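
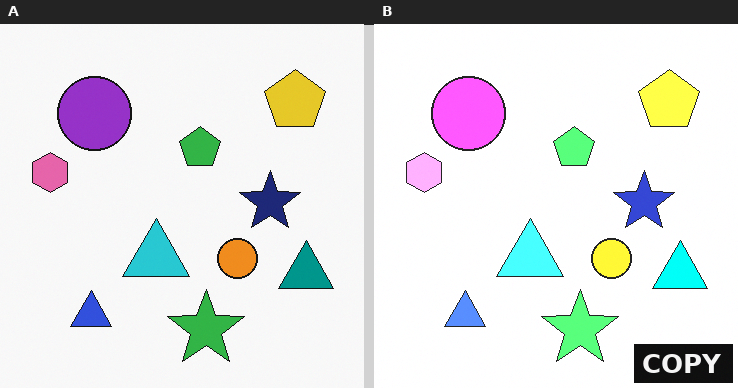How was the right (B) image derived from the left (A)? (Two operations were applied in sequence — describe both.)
Noticeably brightened, then watermarked with the text "COPY" in the lower-right corner.

Every pixel — background and shapes alike — is uniformly brightened. A dark label reading "COPY" appears in the lower-right corner.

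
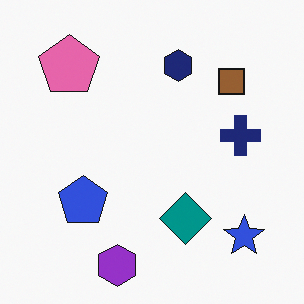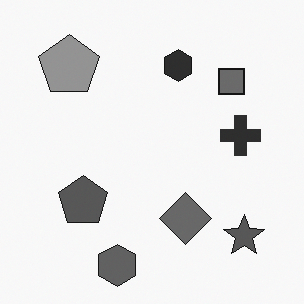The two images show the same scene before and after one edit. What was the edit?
It was converted to grayscale.

All color is removed — every shape is now a shade of grey.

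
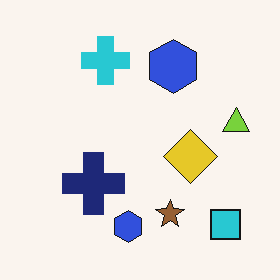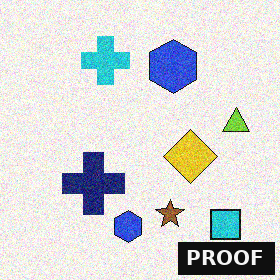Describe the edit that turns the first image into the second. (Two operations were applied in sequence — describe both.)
The image was degraded with moderate additive noise, then watermarked with the text "PROOF" in the lower-right corner.

Random speckle covers the whole image, including the flat background. A dark label reading "PROOF" appears in the lower-right corner.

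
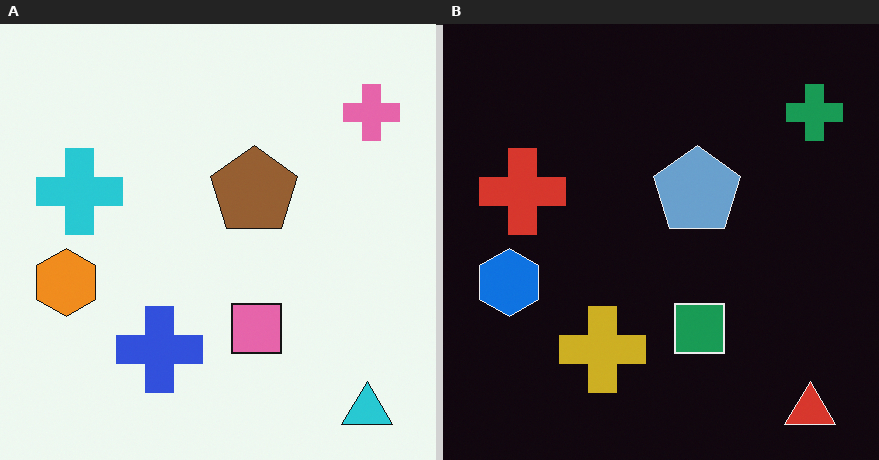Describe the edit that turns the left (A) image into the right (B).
This is the original image color-inverted (negative).

The light background has become dark and every shape's color is its complement — a photographic negative.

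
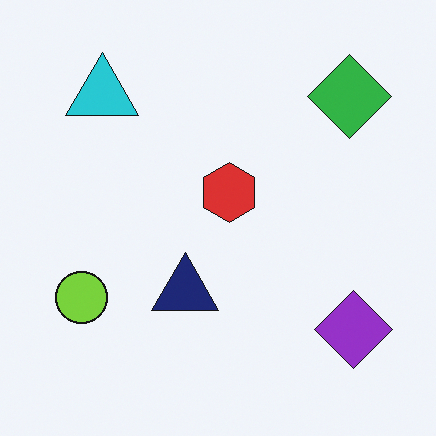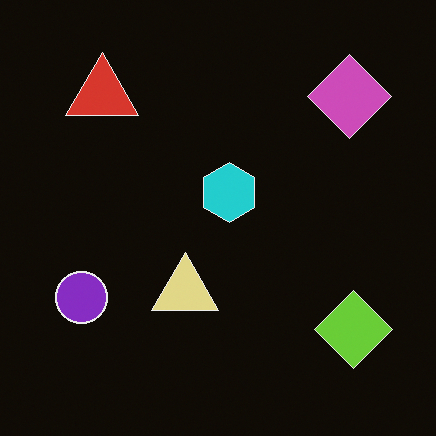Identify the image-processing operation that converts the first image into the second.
The image was color-inverted (negative).

The light background has become dark and every shape's color is its complement — a photographic negative.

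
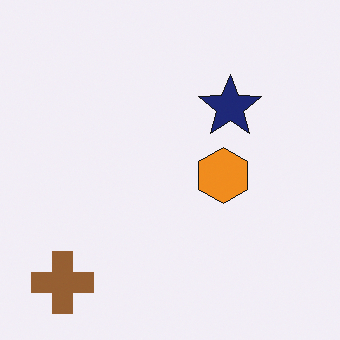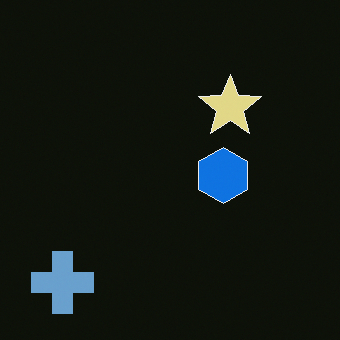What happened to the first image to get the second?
Color-inverted (negative).

The light background has become dark and every shape's color is its complement — a photographic negative.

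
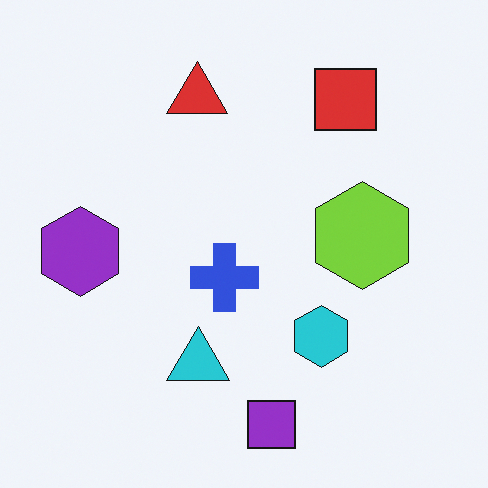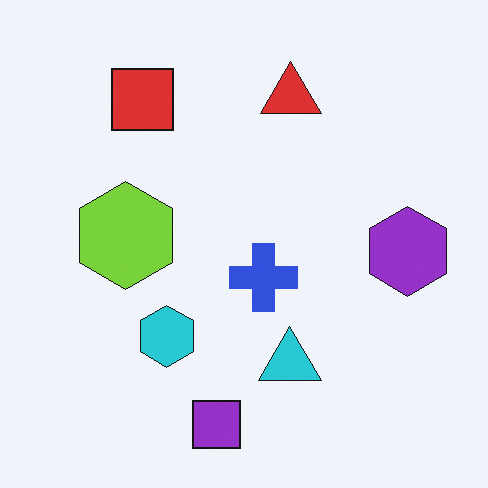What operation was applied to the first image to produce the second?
This is the original image flipped horizontally (left ↔ right).

The purple hexagon is in the left of the first image and the right of the second — shapes on opposite sides of the vertical midline have swapped in a mirror flip.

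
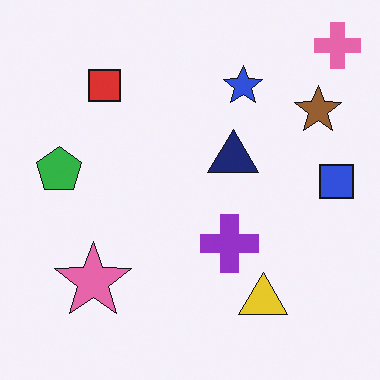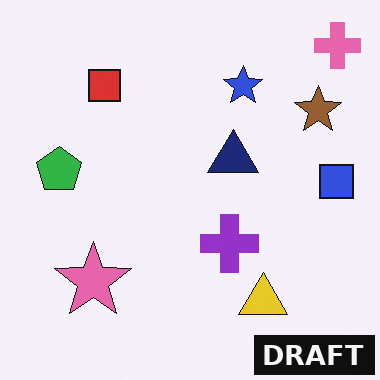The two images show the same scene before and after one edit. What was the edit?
The second image is the first watermarked with the text "DRAFT" in the lower-right corner.

A dark label reading "DRAFT" appears in the lower-right corner.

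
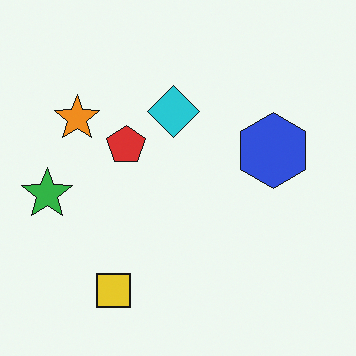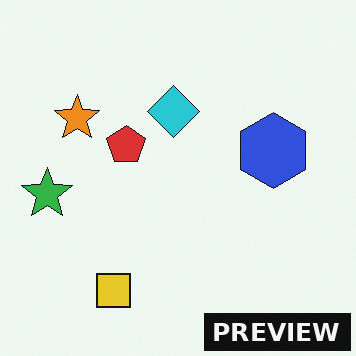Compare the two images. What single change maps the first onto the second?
This is the original image watermarked with the text "PREVIEW" in the lower-right corner.

A dark label reading "PREVIEW" appears in the lower-right corner.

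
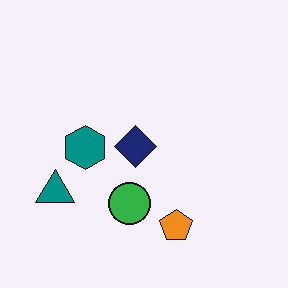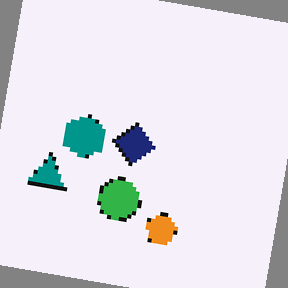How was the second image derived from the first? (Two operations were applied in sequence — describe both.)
The image was lightly pixelated (a mild mosaic effect), then rotated clockwise by a small amount.

Shapes are reduced to large square blocks; fine edges and outlines are lost — a downscale-then-upscale (mosaic) effect. Every shape is tilted by the same angle and the image corners show triangular fill wedges — a whole-image rotation by a non-right angle.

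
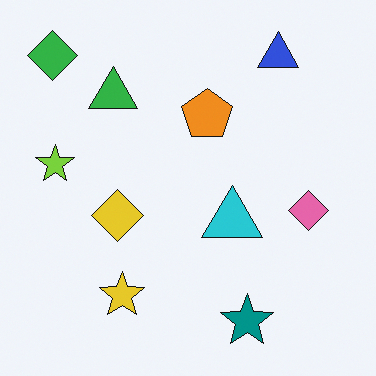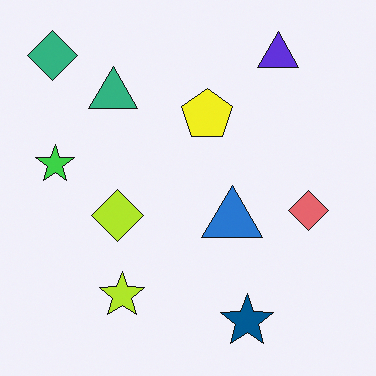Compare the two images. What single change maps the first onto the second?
The image was hue-shifted by a small amount.

Every shape's color has rotated by the same amount around the hue wheel — a uniform hue shift.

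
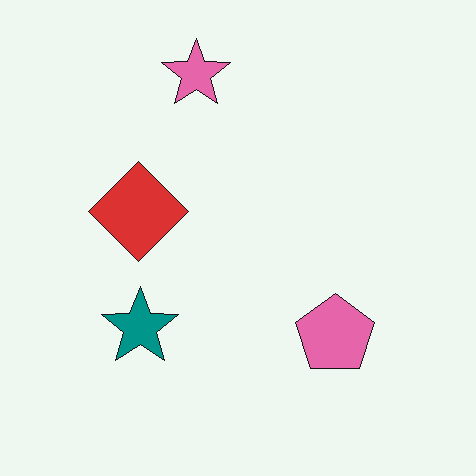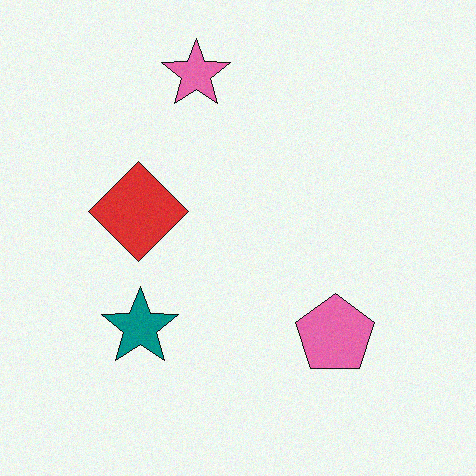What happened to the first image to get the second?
The second image is the first degraded with subtle gaussian noise.

Random speckle covers the whole image, including the flat background.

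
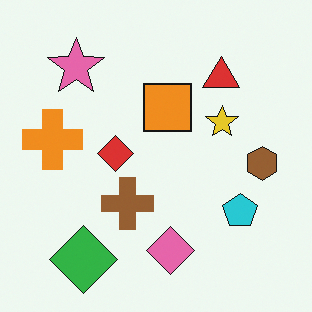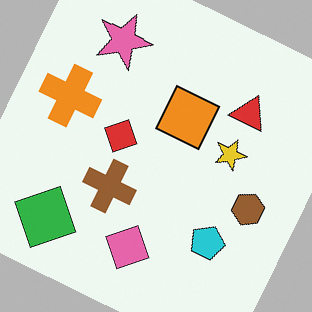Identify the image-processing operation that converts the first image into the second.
This is the original image rotated clockwise by a moderate amount.

Every shape is tilted by the same angle and the image corners show triangular fill wedges — a whole-image rotation by a non-right angle.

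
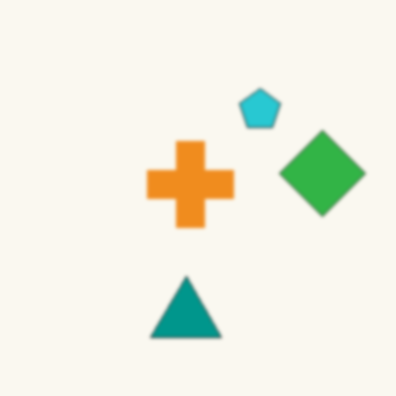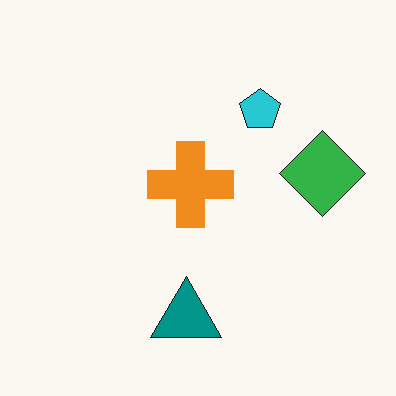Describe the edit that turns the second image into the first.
Given a subtle gaussian blur.

Shape edges and outlines are uniformly softened across the whole image.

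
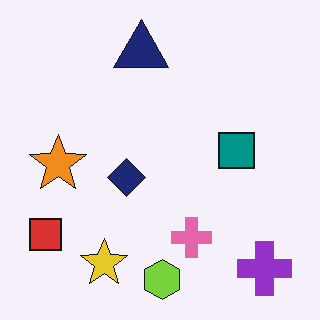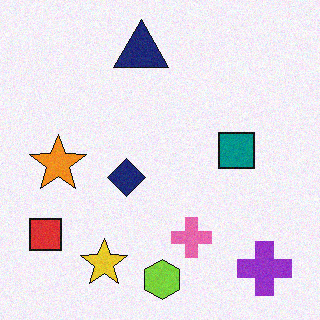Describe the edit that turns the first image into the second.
The transformation is: degraded with a light layer of grain.

Random speckle covers the whole image, including the flat background.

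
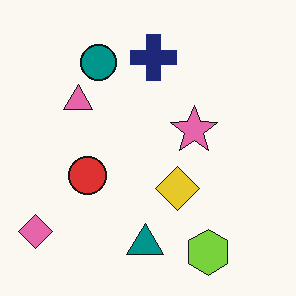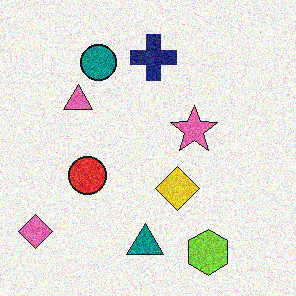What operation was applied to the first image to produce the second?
It was degraded with a thick layer of grain.

Random speckle covers the whole image, including the flat background.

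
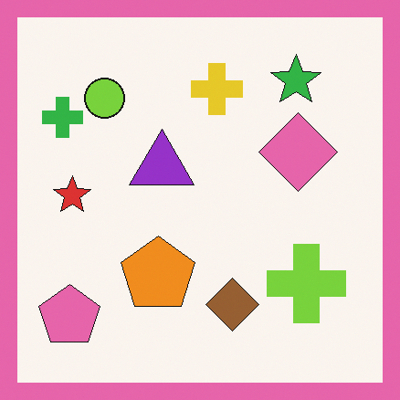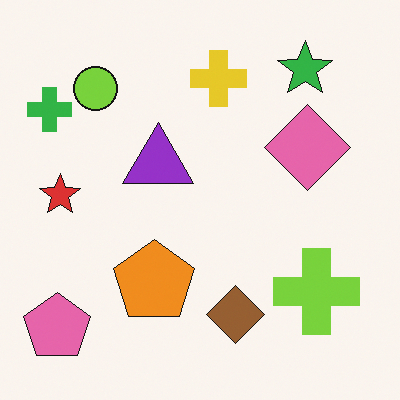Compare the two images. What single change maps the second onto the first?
Framed with a pink border.

A solid pink frame runs around the edge of the first image, with the content slightly shrunk inside it.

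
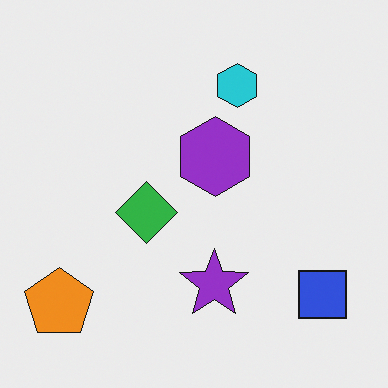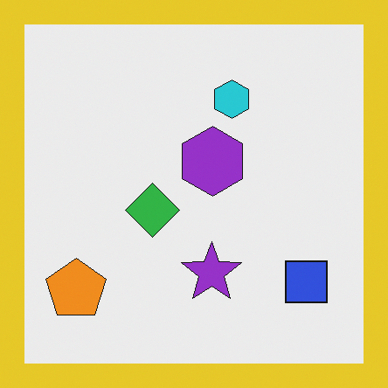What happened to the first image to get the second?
This is the original image framed with a yellow border.

A solid yellow frame runs around the edge of the second image, with the content slightly shrunk inside it.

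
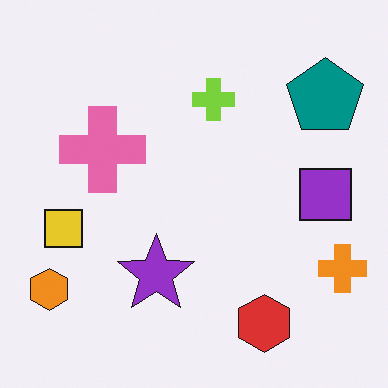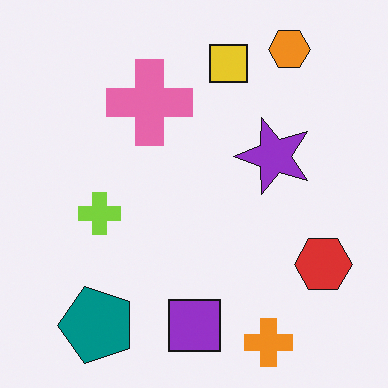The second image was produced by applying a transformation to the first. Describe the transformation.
The image was transposed (reflected across the top-left ↔ bottom-right diagonal).

Shapes have swapped their row and column positions — what was in the top-right is now in the bottom-left — a diagonal reflection.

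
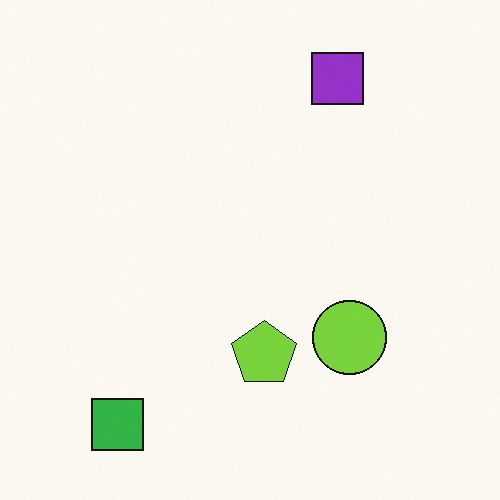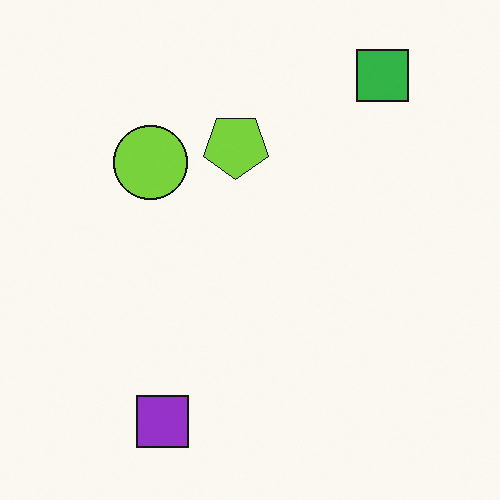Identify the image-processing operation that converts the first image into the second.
The second image is the first rotated 180°.

The green square sits in the bottom-left of the first image and the top-right of the second — consistent with a whole-image 180° rotation.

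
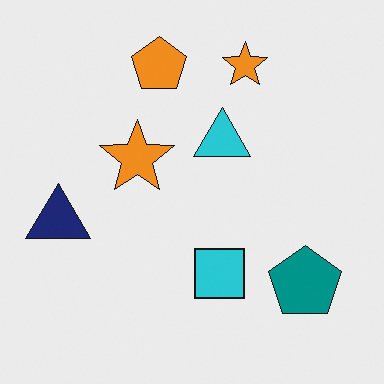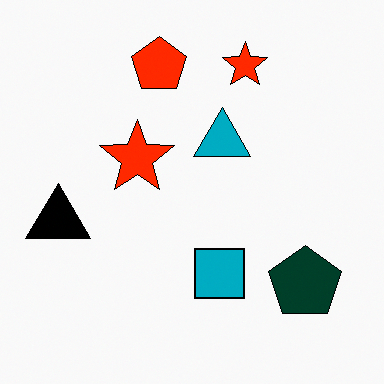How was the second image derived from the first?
It was given much higher contrast.

Tones are pushed away from mid-grey across the whole image — a global contrast change.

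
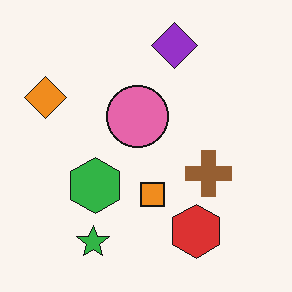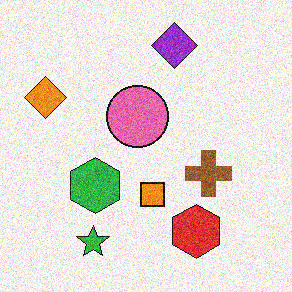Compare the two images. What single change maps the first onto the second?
This is the original image degraded with moderate additive noise.

Random speckle covers the whole image, including the flat background.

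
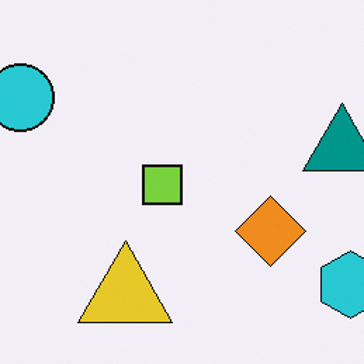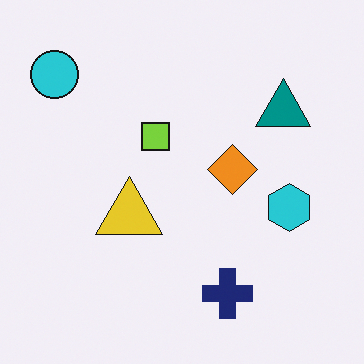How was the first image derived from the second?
The first image is the second cropped to a modestly smaller region and rescaled.

The visible shapes are larger and the field of view is narrower; shapes near the original edges may be partly or wholly outside the frame — a crop-and-rescale.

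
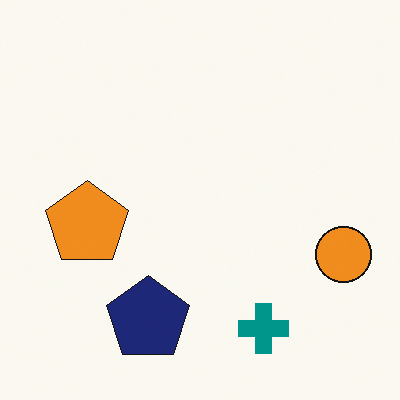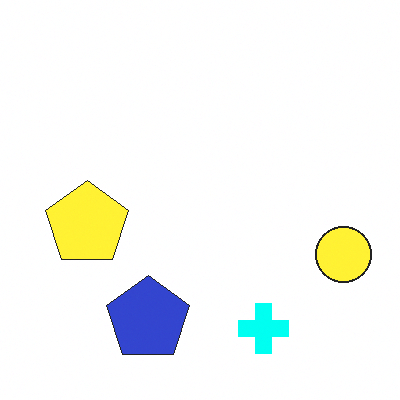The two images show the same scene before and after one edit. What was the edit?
The transformation is: brightened a lot.

Every pixel — background and shapes alike — is uniformly brightened.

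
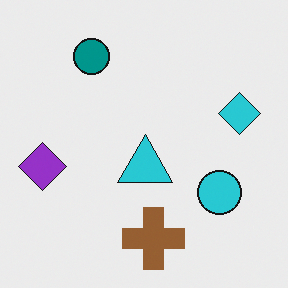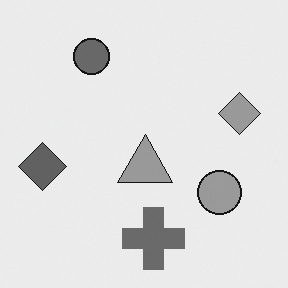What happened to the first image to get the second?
The transformation is: converted to grayscale.

All color is removed — every shape is now a shade of grey.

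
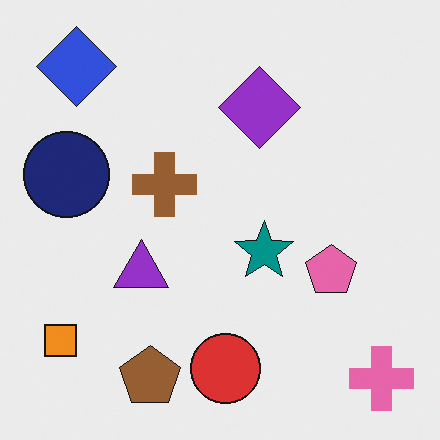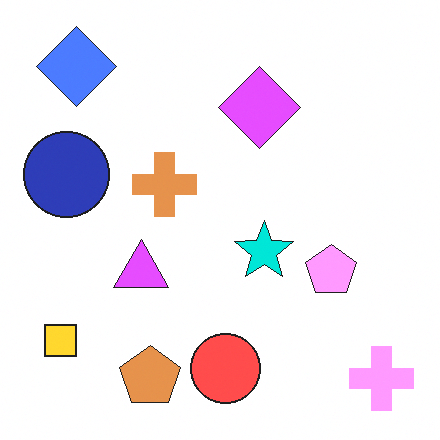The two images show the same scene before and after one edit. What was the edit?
The transformation is: brightened a lot.

Every pixel — background and shapes alike — is uniformly brightened.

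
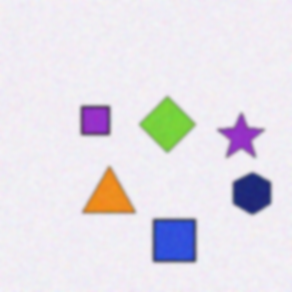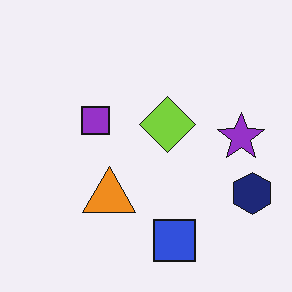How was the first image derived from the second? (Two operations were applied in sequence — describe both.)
This is the original image degraded with a light layer of grain, then given a subtle gaussian blur.

Random speckle covers the whole image, including the flat background. Shape edges and outlines are uniformly softened across the whole image.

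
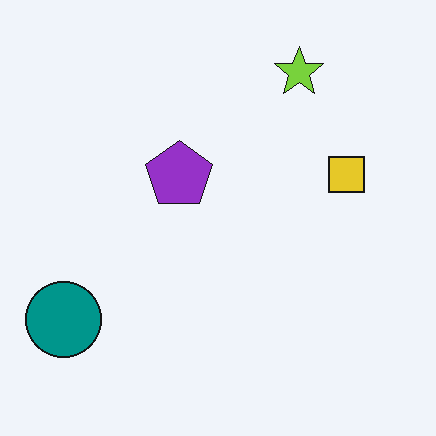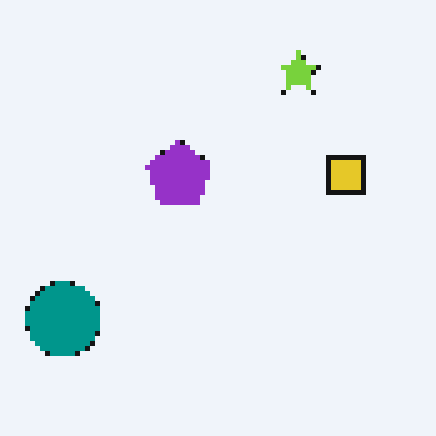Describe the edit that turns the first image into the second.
The second image is the first mildly pixelated.

Shapes are reduced to large square blocks; fine edges and outlines are lost — a downscale-then-upscale (mosaic) effect.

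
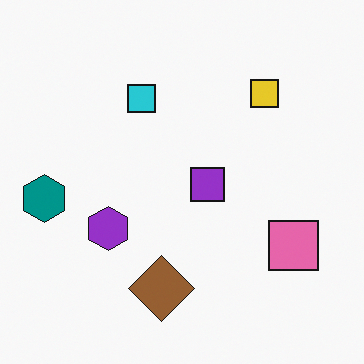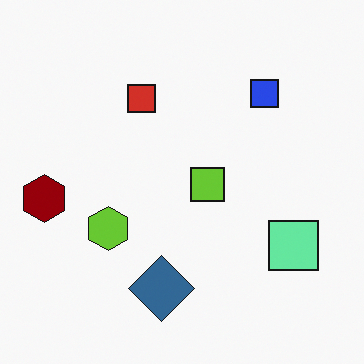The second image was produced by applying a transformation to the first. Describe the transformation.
The transformation is: hue-shifted through roughly half the color wheel.

Every shape's color has rotated by the same amount around the hue wheel — a uniform hue shift.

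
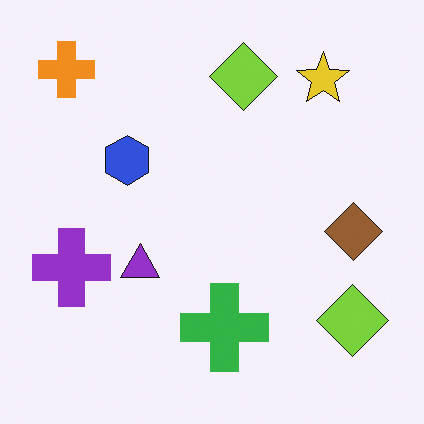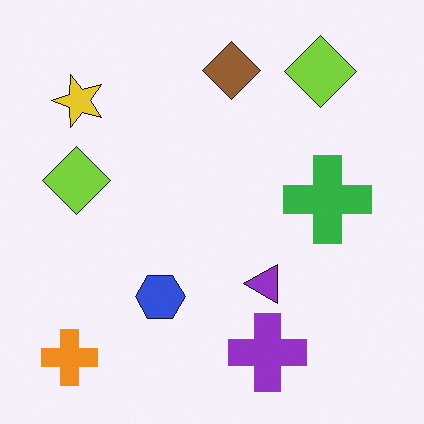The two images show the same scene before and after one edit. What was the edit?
This is the original image rotated 90° counter-clockwise.

The orange cross sits in the top-left of the first image and the bottom-left of the second — consistent with a whole-image 90° counter-clockwise rotation.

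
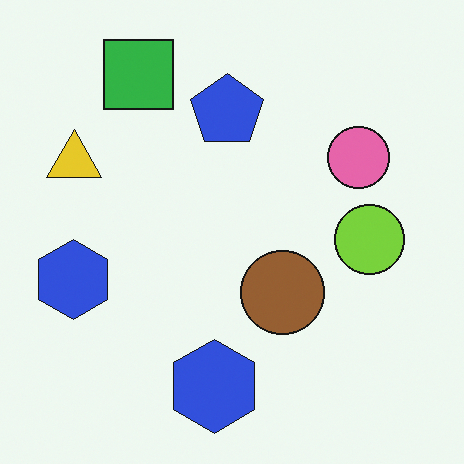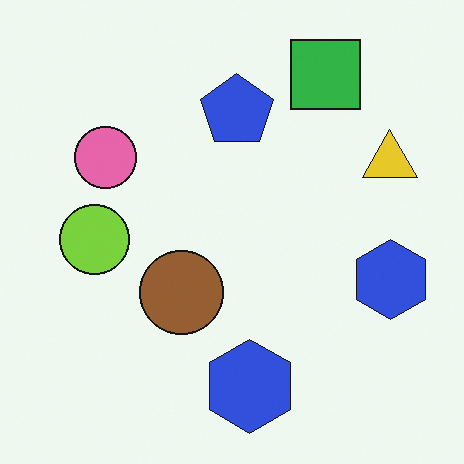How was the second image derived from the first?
This is the original image flipped horizontally (left ↔ right).

The yellow triangle is in the left of the first image and the right of the second — shapes on opposite sides of the vertical midline have swapped in a mirror flip.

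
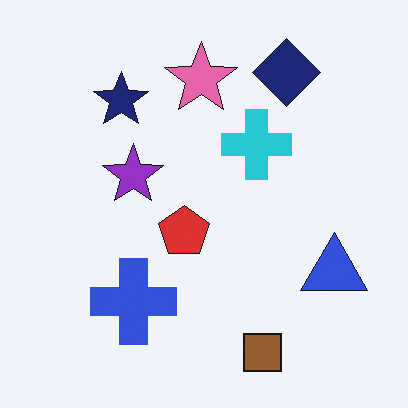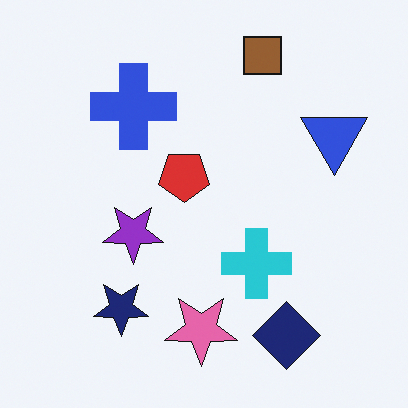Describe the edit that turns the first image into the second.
It was flipped vertically (top ↔ bottom).

The brown square is in the bottom of the first image and the top of the second — shapes on opposite sides of the horizontal midline have swapped in a mirror flip.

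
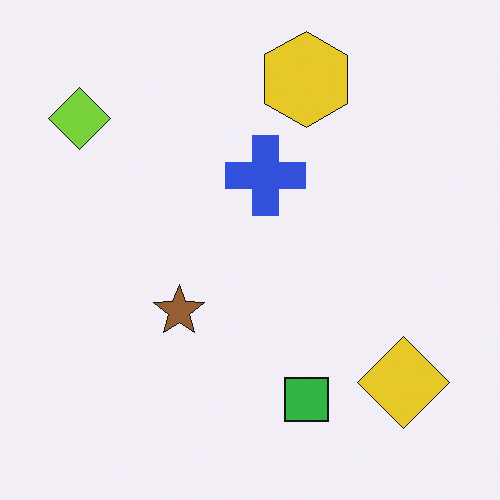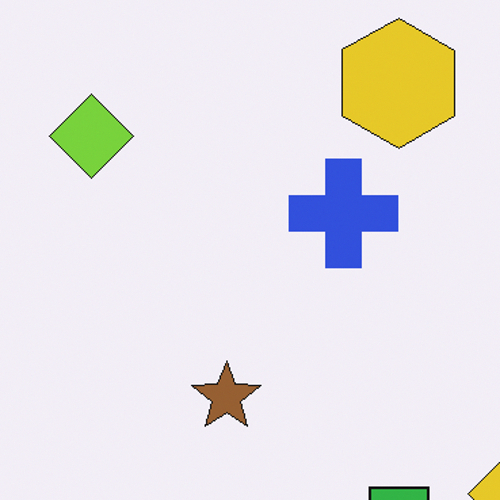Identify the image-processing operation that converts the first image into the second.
The transformation is: cropped to a modestly smaller region and rescaled.

The visible shapes are larger and the field of view is narrower; shapes near the original edges may be partly or wholly outside the frame — a crop-and-rescale.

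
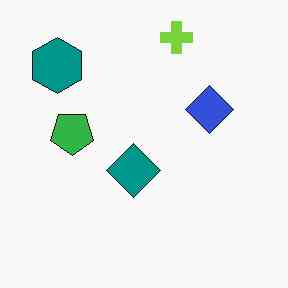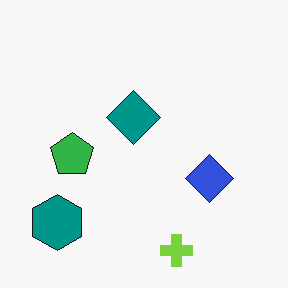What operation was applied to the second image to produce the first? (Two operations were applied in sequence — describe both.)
This is the original image JPEG-compressed with visible artifacts, then flipped vertically (top ↔ bottom).

Blocky 8×8 compression artifacts appear around shape edges and the flat background shows ringing — characteristic JPEG degradation. The lime cross is in the bottom of the second image and the top of the first — shapes on opposite sides of the horizontal midline have swapped in a mirror flip.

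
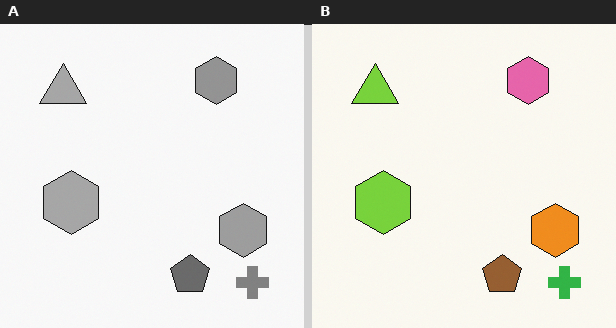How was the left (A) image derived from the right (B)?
The image was converted to grayscale.

All color is removed — every shape is now a shade of grey.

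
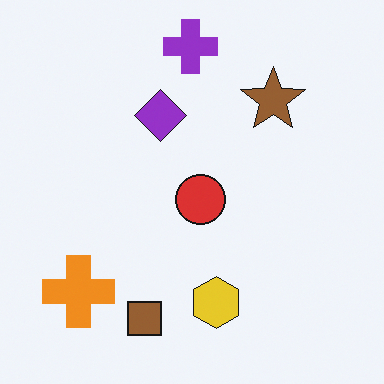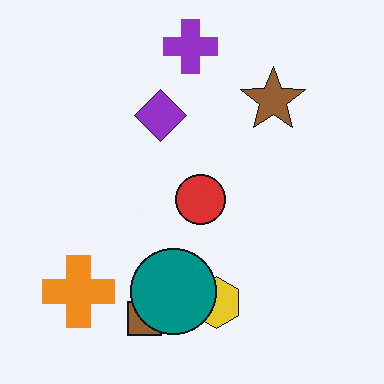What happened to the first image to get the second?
It was overlaid with an additional teal circle.

A teal circle appears in the second image that is absent from the first.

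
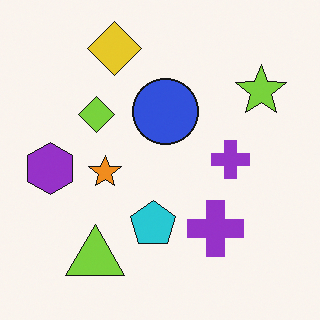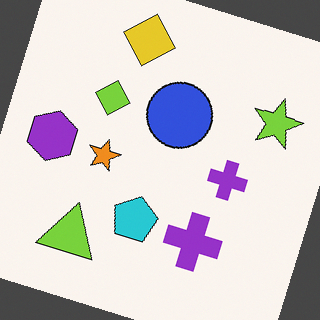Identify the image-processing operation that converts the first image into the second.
The second image is the first rotated clockwise by a clearly visible amount.

Every shape is tilted by the same angle and the image corners show triangular fill wedges — a whole-image rotation by a non-right angle.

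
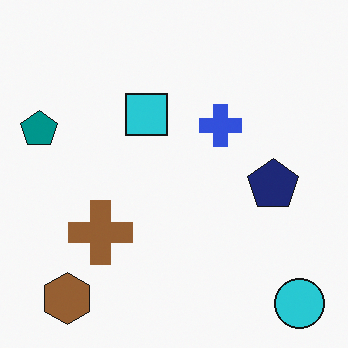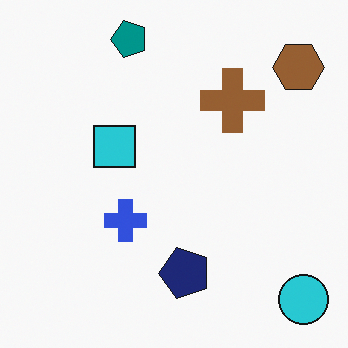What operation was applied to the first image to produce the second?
The second image is the first transposed (reflected across the top-left ↔ bottom-right diagonal).

Shapes have swapped their row and column positions — what was in the top-right is now in the bottom-left — a diagonal reflection.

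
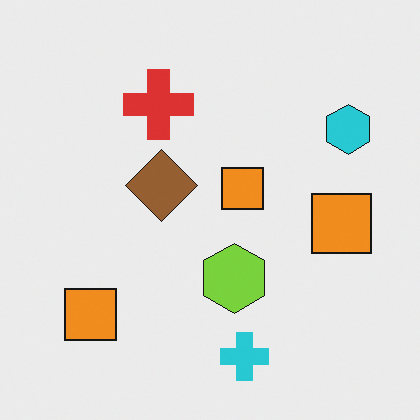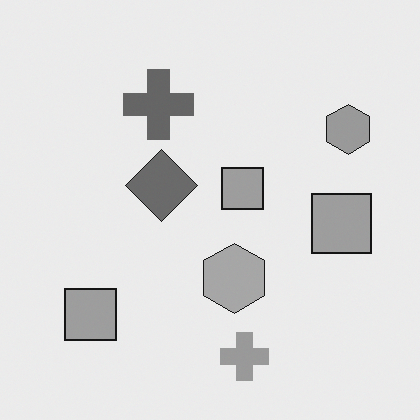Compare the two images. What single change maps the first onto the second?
Converted to grayscale.

All color is removed — every shape is now a shade of grey.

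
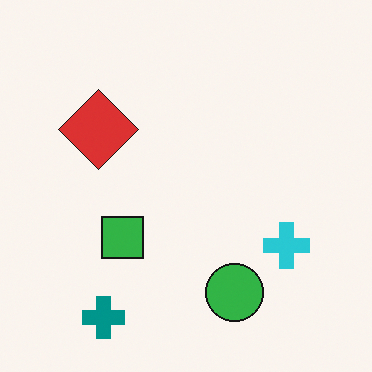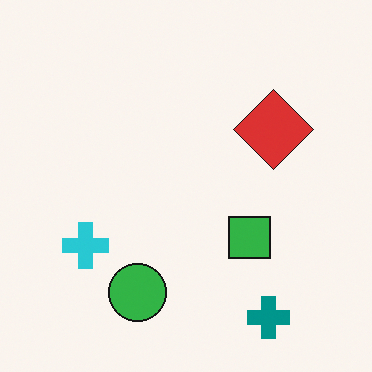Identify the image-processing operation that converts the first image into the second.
The image was flipped horizontally (left ↔ right).

The cyan cross is in the right of the first image and the left of the second — shapes on opposite sides of the vertical midline have swapped in a mirror flip.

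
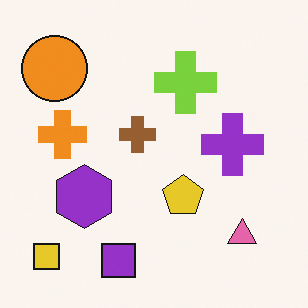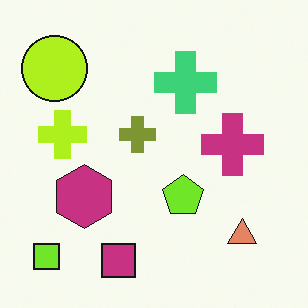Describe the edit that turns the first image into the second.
The transformation is: hue-shifted slightly.

Every shape's color has rotated by the same amount around the hue wheel — a uniform hue shift.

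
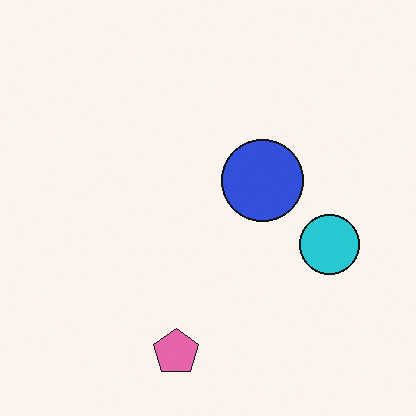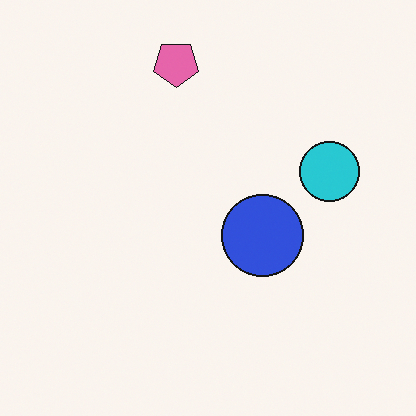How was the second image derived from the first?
The second image is the first flipped vertically (top ↔ bottom).

The pink pentagon is in the bottom of the first image and the top of the second — shapes on opposite sides of the horizontal midline have swapped in a mirror flip.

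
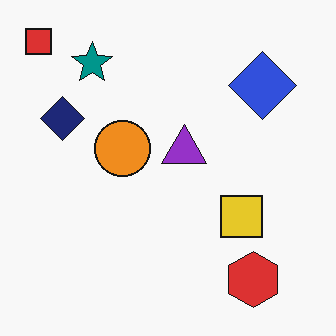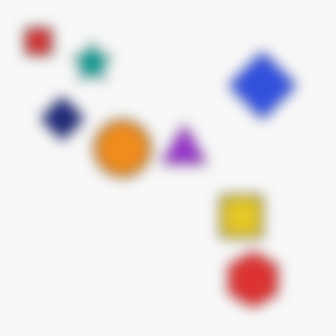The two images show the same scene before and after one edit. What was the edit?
This is the original image heavily blurred.

Shape edges and outlines are uniformly softened across the whole image.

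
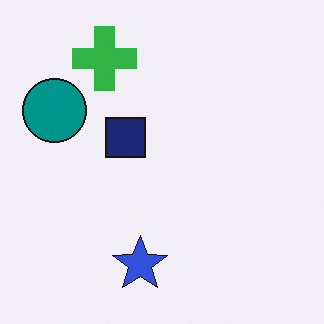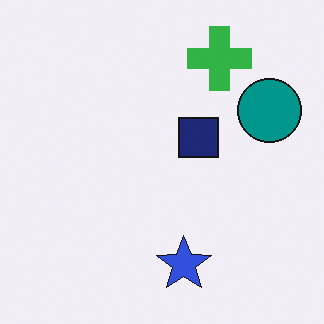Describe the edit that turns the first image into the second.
The transformation is: flipped horizontally (left ↔ right).

The teal circle is in the left of the first image and the right of the second — shapes on opposite sides of the vertical midline have swapped in a mirror flip.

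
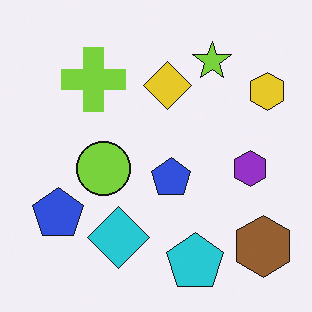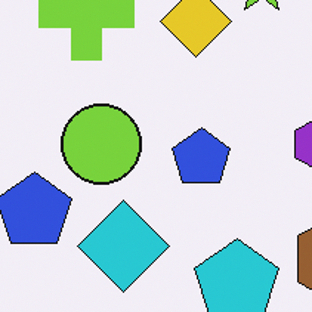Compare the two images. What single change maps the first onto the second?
The second image is the first cropped slightly and scaled back up.

The visible shapes are larger and the field of view is narrower; shapes near the original edges may be partly or wholly outside the frame — a crop-and-rescale.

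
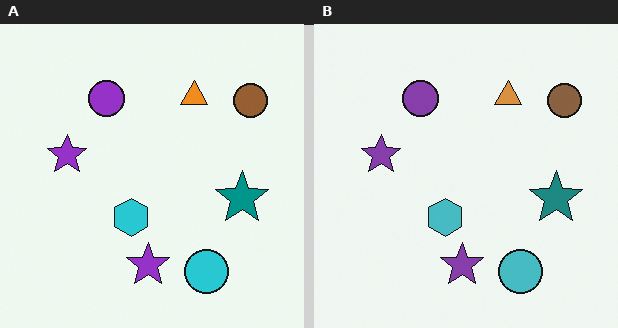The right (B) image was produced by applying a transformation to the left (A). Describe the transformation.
Slightly desaturated.

All colors are more muted and greyish — a global saturation change.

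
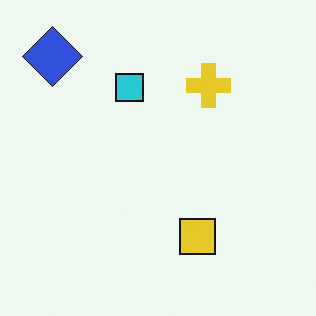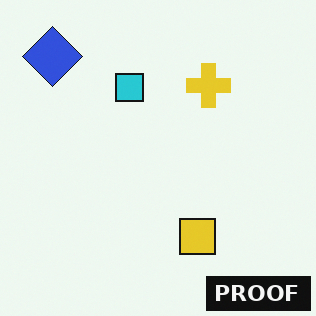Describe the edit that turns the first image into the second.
It was watermarked with the text "PROOF" in the lower-right corner.

A dark label reading "PROOF" appears in the lower-right corner.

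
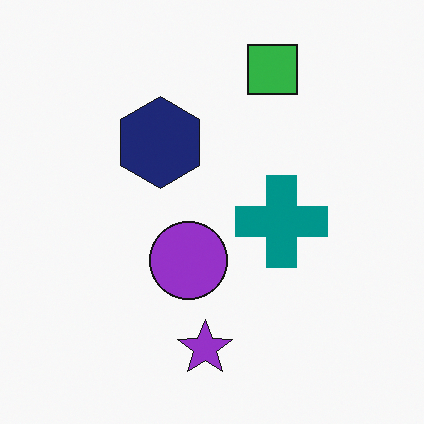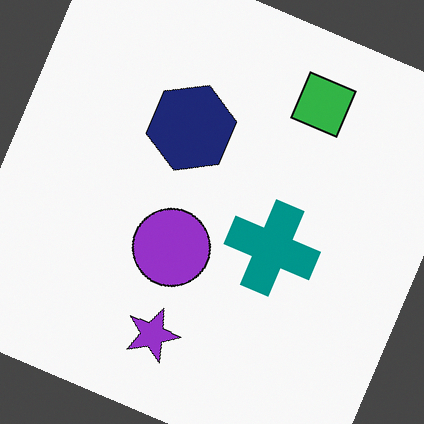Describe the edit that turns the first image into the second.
This is the original image rotated clockwise by a clearly visible amount.

Every shape is tilted by the same angle and the image corners show triangular fill wedges — a whole-image rotation by a non-right angle.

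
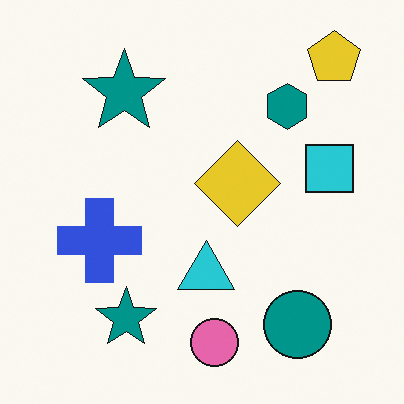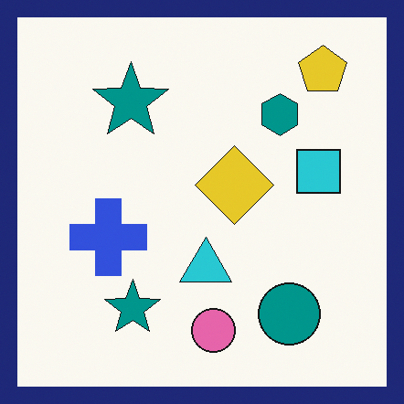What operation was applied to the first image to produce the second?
The image was framed with a navy border.

A solid navy frame runs around the edge of the second image, with the content slightly shrunk inside it.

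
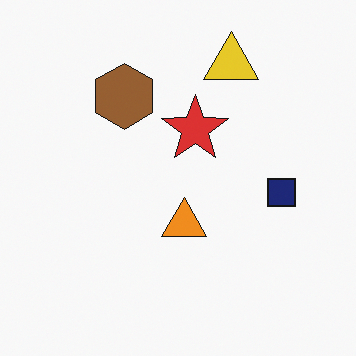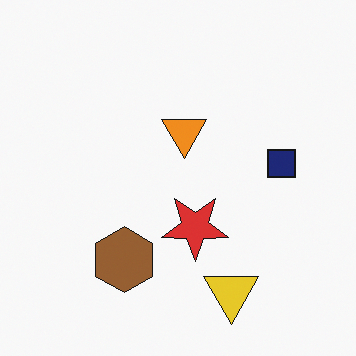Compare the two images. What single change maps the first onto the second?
The transformation is: flipped vertically (top ↔ bottom).

The yellow triangle is in the top of the first image and the bottom of the second — shapes on opposite sides of the horizontal midline have swapped in a mirror flip.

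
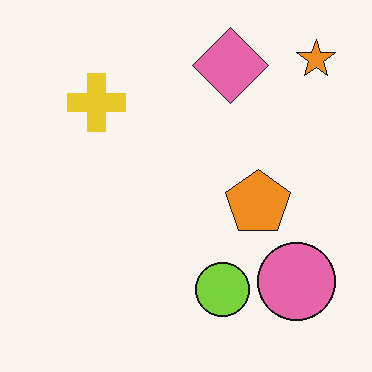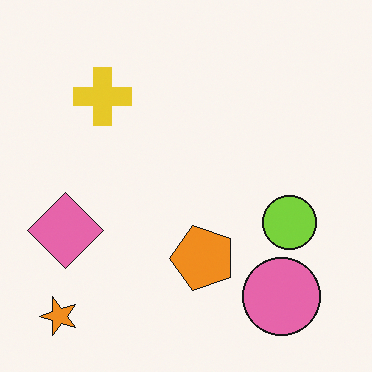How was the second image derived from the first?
This is the original image transposed (reflected across the top-left ↔ bottom-right diagonal).

Shapes have swapped their row and column positions — what was in the top-right is now in the bottom-left — a diagonal reflection.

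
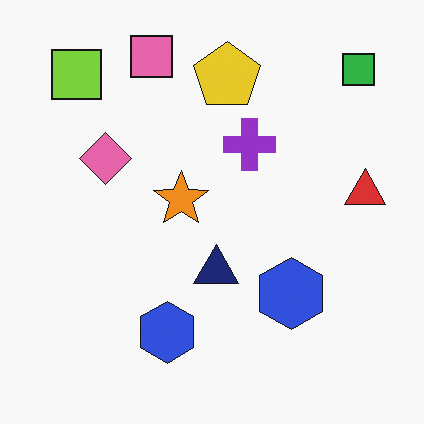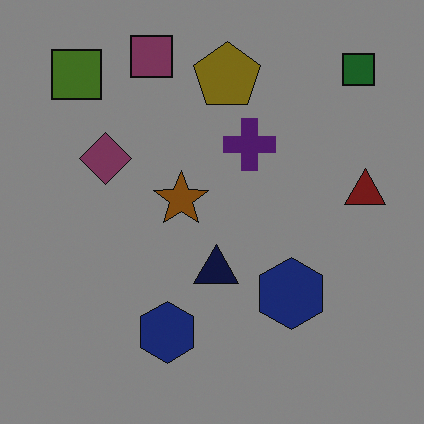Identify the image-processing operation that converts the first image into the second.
This is the original image noticeably darkened.

Every pixel — background and shapes alike — is uniformly darkened.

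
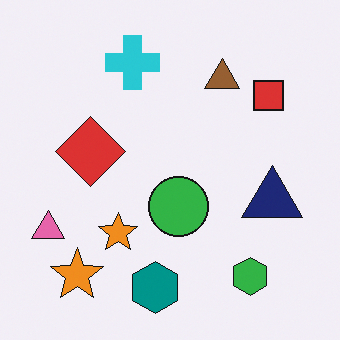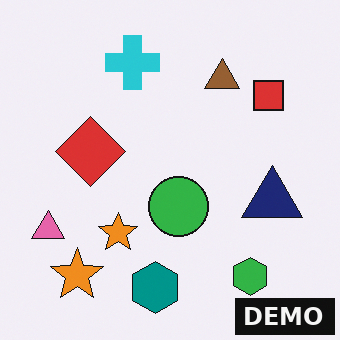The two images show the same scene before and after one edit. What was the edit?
The second image is the first watermarked with the text "DEMO" in the lower-right corner.

A dark label reading "DEMO" appears in the lower-right corner.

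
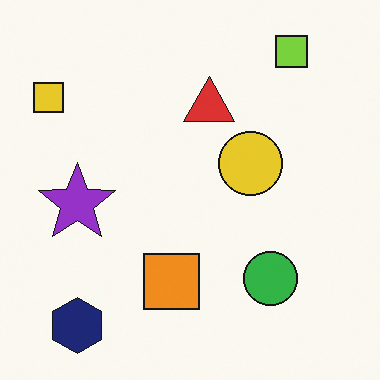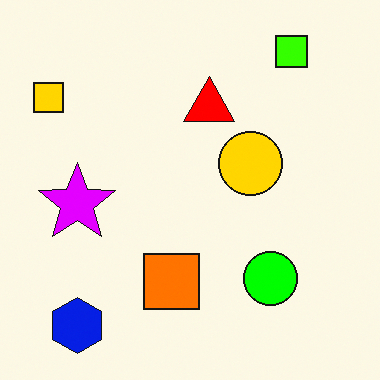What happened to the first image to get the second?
It was heavily oversaturated.

All colors are more vivid — a global saturation change.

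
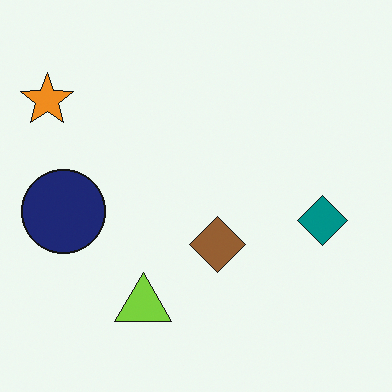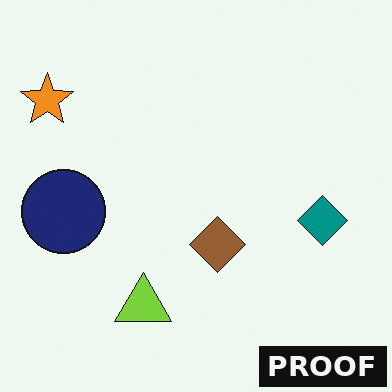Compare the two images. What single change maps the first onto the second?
The transformation is: watermarked with the text "PROOF" in the lower-right corner.

A dark label reading "PROOF" appears in the lower-right corner.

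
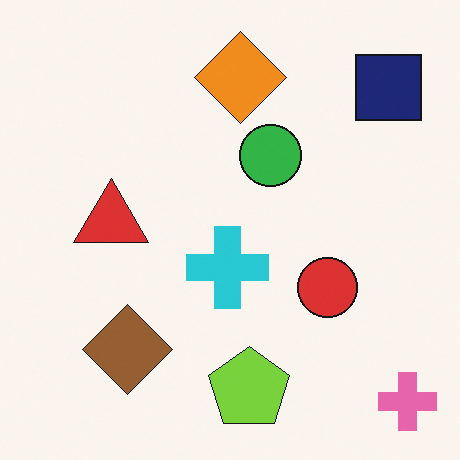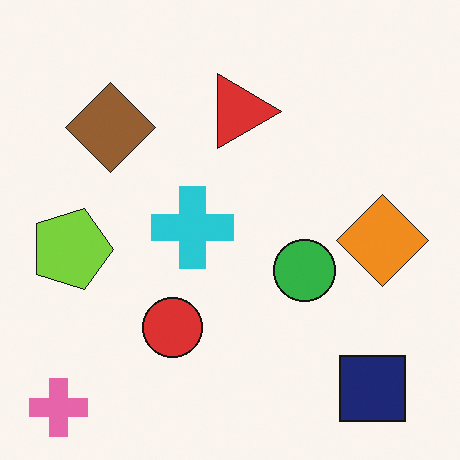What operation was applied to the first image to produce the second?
The transformation is: rotated 90° clockwise.

The pink cross sits in the bottom-right of the first image and the bottom-left of the second — consistent with a whole-image 90° clockwise rotation.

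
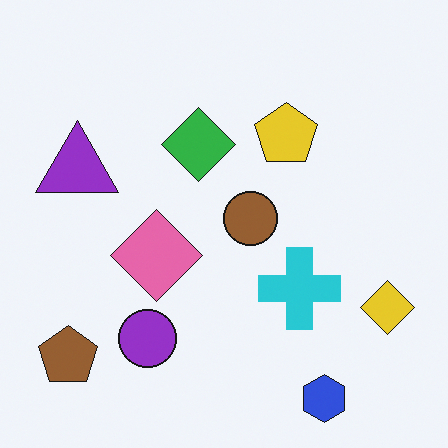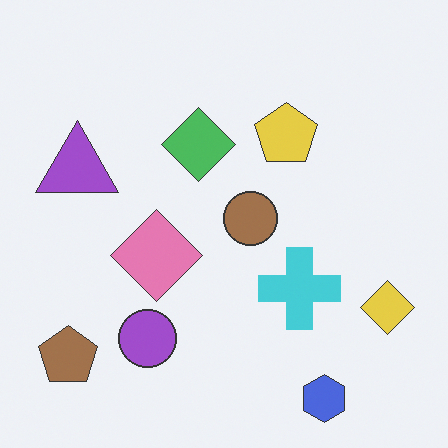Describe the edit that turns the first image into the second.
Given slightly reduced contrast.

Tones are pushed toward mid-grey across the whole image — a global contrast change.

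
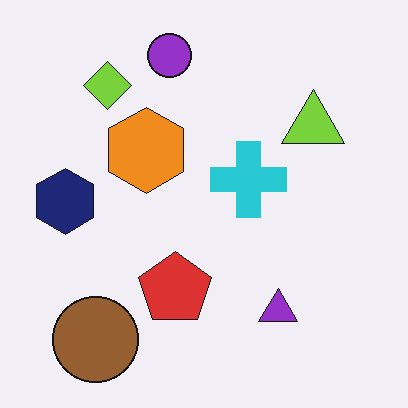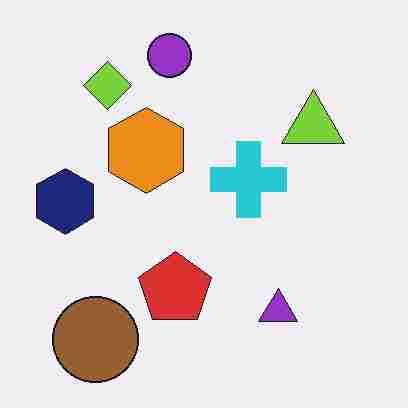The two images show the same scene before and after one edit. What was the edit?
This is the original image degraded with heavy JPEG compression.

Blocky 8×8 compression artifacts appear around shape edges and the flat background shows ringing — characteristic JPEG degradation.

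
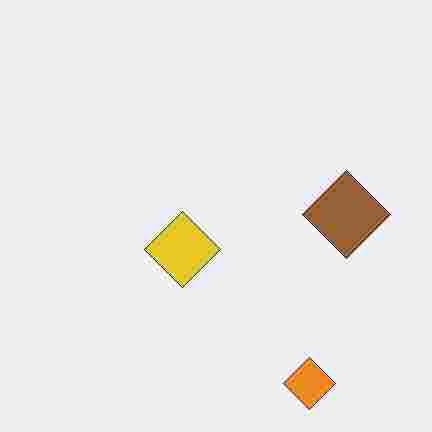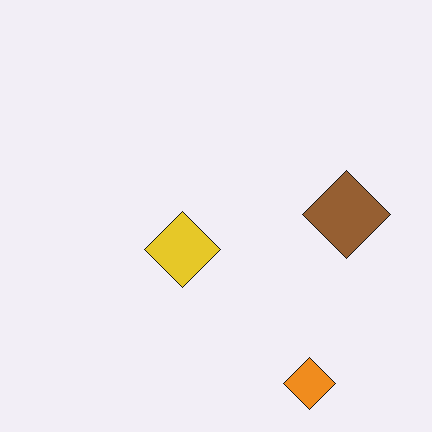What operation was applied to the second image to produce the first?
The first image is the second degraded with heavy JPEG compression.

Blocky 8×8 compression artifacts appear around shape edges and the flat background shows ringing — characteristic JPEG degradation.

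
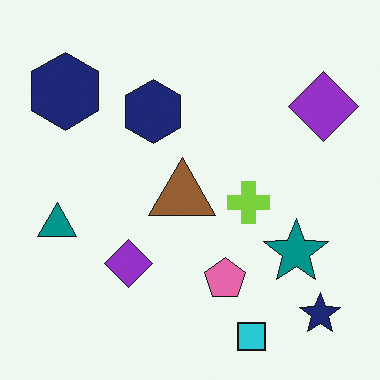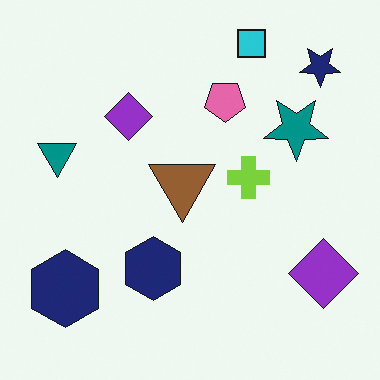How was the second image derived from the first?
It was flipped vertically (top ↔ bottom).

The cyan square is in the bottom of the first image and the top of the second — shapes on opposite sides of the horizontal midline have swapped in a mirror flip.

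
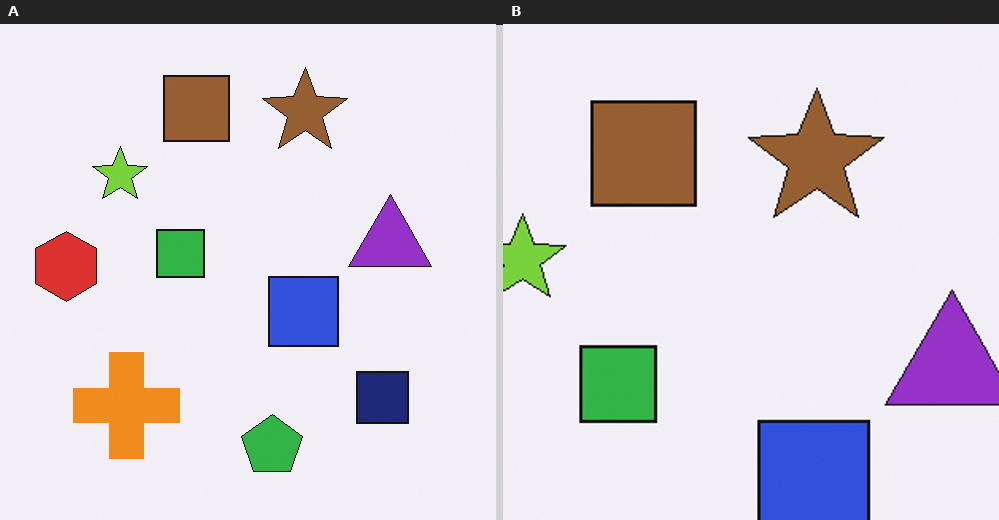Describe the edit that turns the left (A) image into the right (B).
The transformation is: cropped slightly and scaled back up.

The visible shapes are larger and the field of view is narrower; shapes near the original edges may be partly or wholly outside the frame — a crop-and-rescale.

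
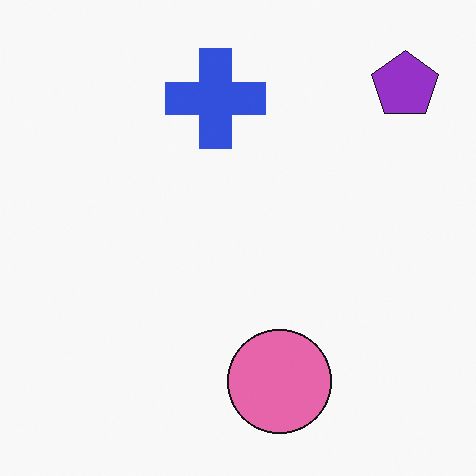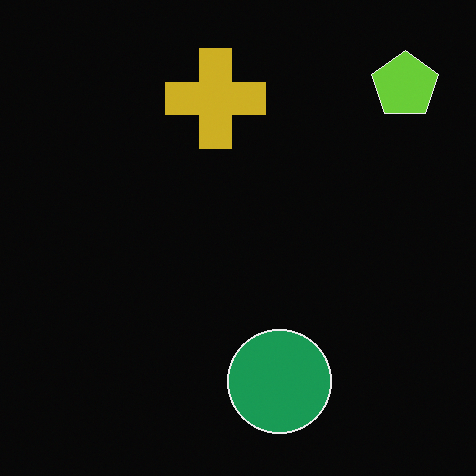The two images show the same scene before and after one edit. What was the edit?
The transformation is: color-inverted (negative).

The light background has become dark and every shape's color is its complement — a photographic negative.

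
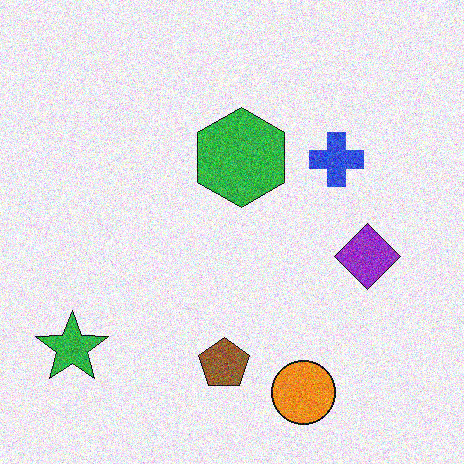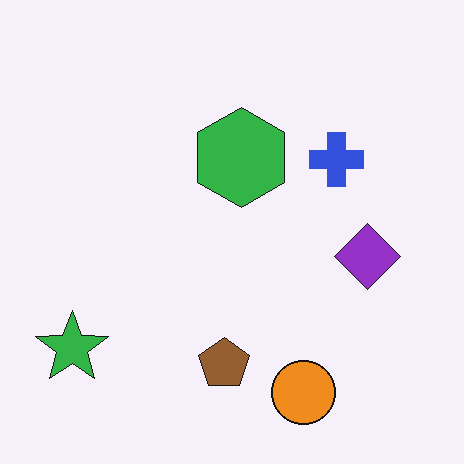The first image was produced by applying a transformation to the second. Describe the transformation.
The transformation is: degraded with a thick layer of grain.

Random speckle covers the whole image, including the flat background.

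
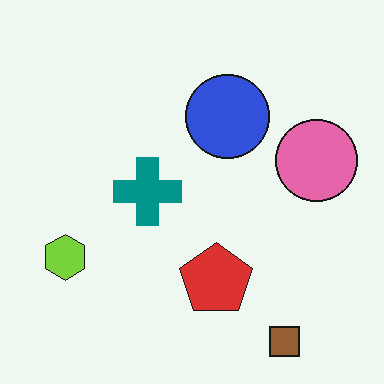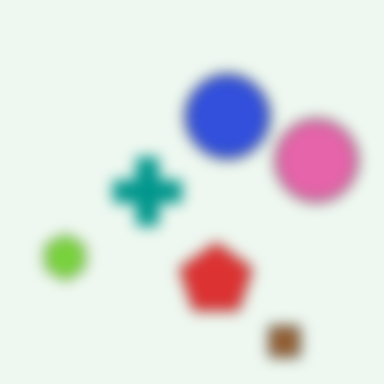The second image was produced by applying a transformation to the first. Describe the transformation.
Heavily blurred.

Shape edges and outlines are uniformly softened across the whole image.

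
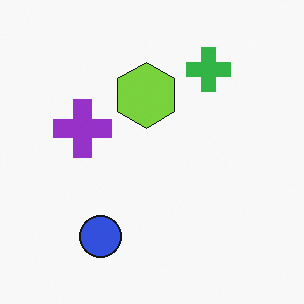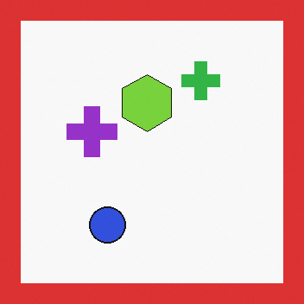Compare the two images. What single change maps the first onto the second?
It was framed with a red border.

A solid red frame runs around the edge of the second image, with the content slightly shrunk inside it.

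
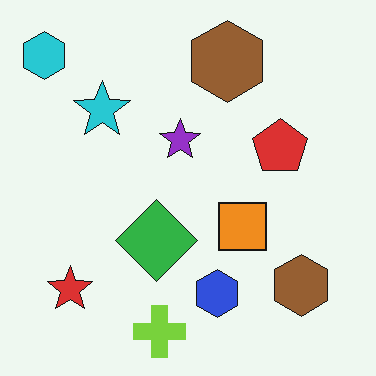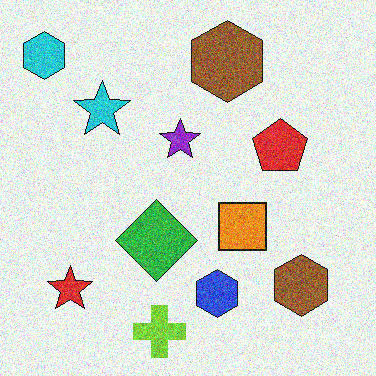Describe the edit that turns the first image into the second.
This is the original image degraded with visible gaussian noise.

Random speckle covers the whole image, including the flat background.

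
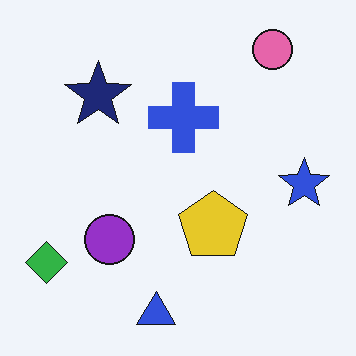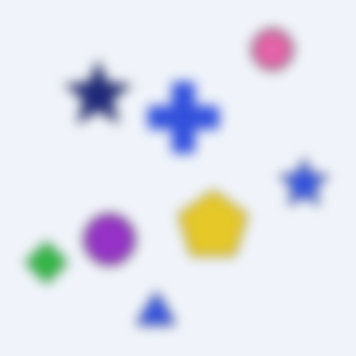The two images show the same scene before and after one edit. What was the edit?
The second image is the first strongly gaussian-blurred.

Shape edges and outlines are uniformly softened across the whole image.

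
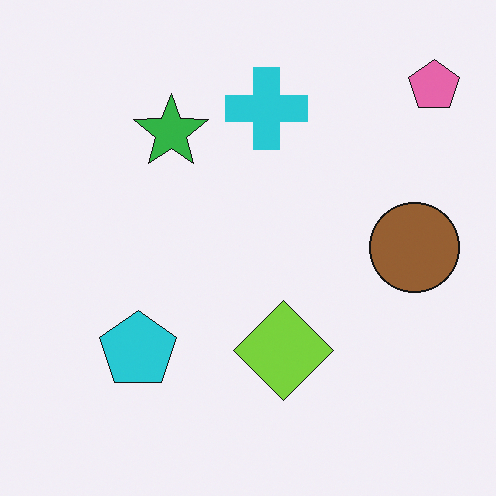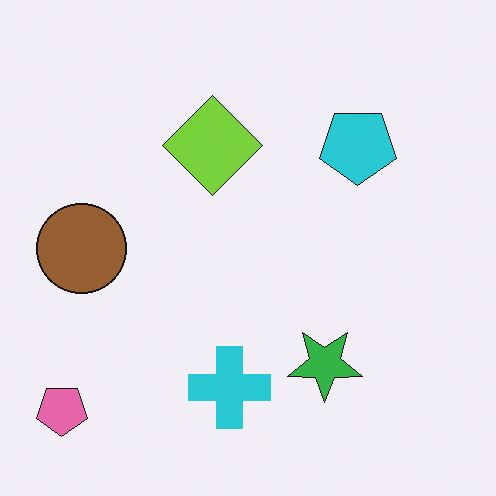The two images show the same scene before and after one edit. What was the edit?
The transformation is: rotated 180°.

The pink pentagon sits in the top-right of the first image and the bottom-left of the second — consistent with a whole-image 180° rotation.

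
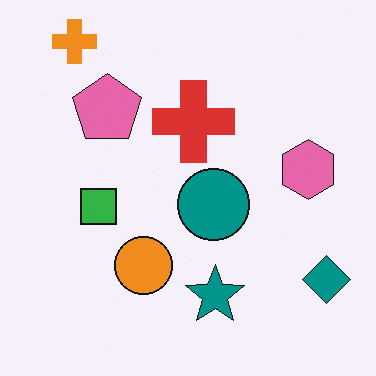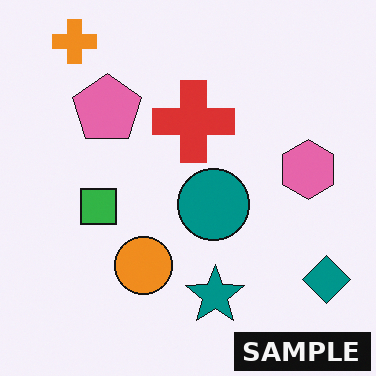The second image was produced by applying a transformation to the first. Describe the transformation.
This is the original image watermarked with the text "SAMPLE" in the lower-right corner.

A dark label reading "SAMPLE" appears in the lower-right corner.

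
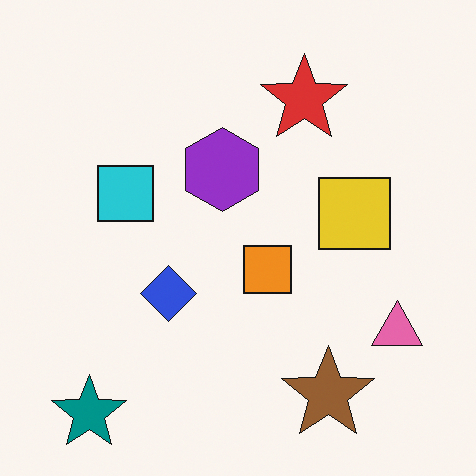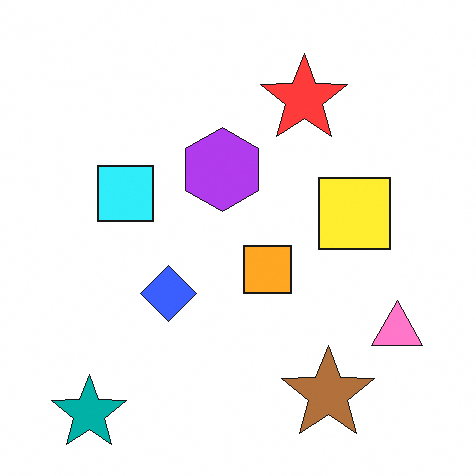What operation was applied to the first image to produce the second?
The second image is the first slightly brightened.

Every pixel — background and shapes alike — is uniformly brightened.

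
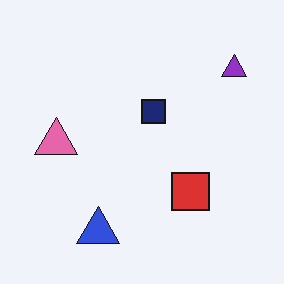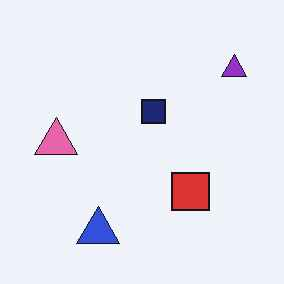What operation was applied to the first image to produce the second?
The transformation is: JPEG-compressed with visible artifacts.

Blocky 8×8 compression artifacts appear around shape edges and the flat background shows ringing — characteristic JPEG degradation.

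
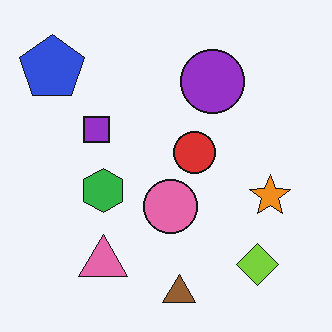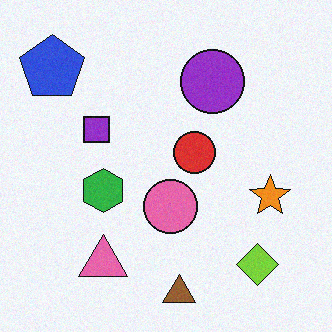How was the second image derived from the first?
The image was degraded with subtle gaussian noise.

Random speckle covers the whole image, including the flat background.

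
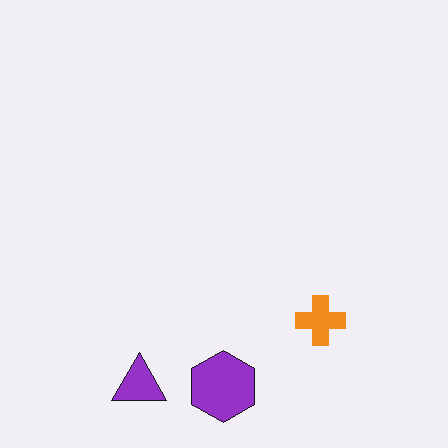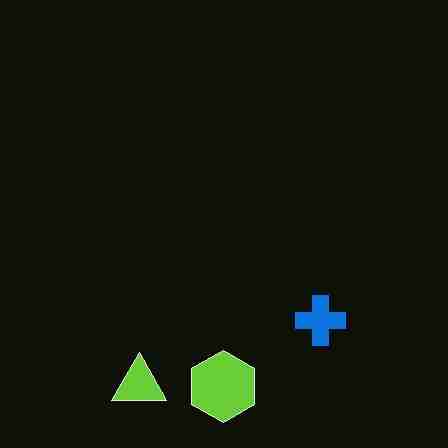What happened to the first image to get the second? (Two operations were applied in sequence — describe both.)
This is the original image color-inverted (negative), then heavily JPEG-compressed with obvious blocking artifacts.

The light background has become dark and every shape's color is its complement — a photographic negative. Blocky 8×8 compression artifacts appear around shape edges and the flat background shows ringing — characteristic JPEG degradation.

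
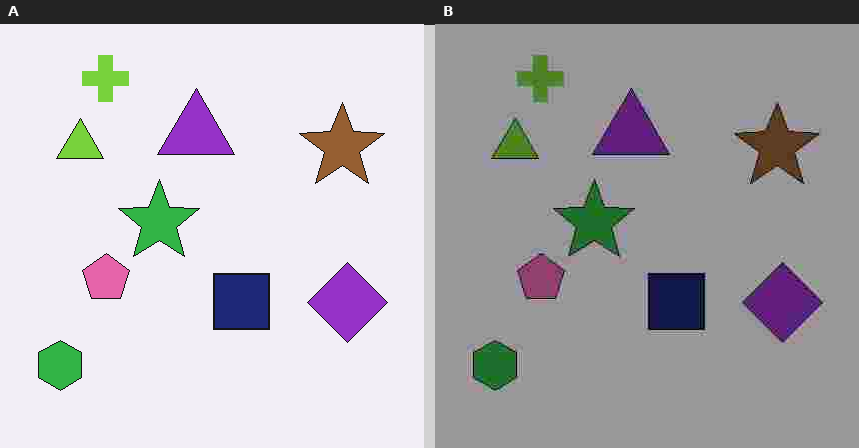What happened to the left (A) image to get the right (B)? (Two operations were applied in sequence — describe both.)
The transformation is: noticeably darkened, then heavily JPEG-compressed with obvious blocking artifacts.

Every pixel — background and shapes alike — is uniformly darkened. Blocky 8×8 compression artifacts appear around shape edges and the flat background shows ringing — characteristic JPEG degradation.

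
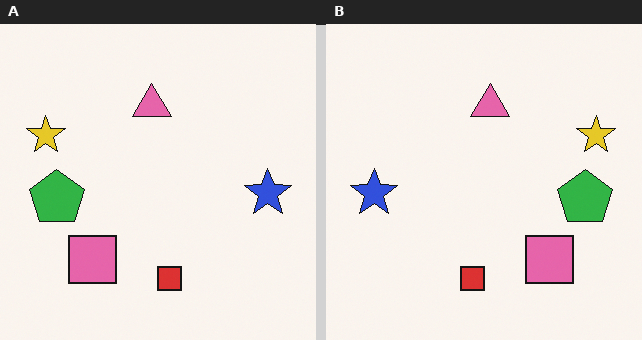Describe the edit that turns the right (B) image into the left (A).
Flipped horizontally (left ↔ right).

The yellow star is in the right of the right (B) image and the left of the left (A) — shapes on opposite sides of the vertical midline have swapped in a mirror flip.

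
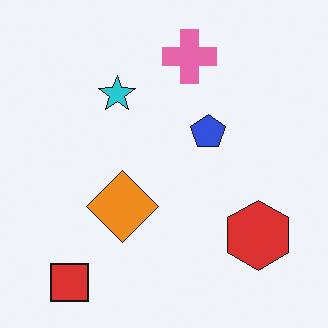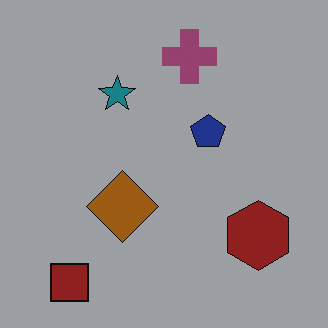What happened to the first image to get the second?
It was darkened a lot.

Every pixel — background and shapes alike — is uniformly darkened.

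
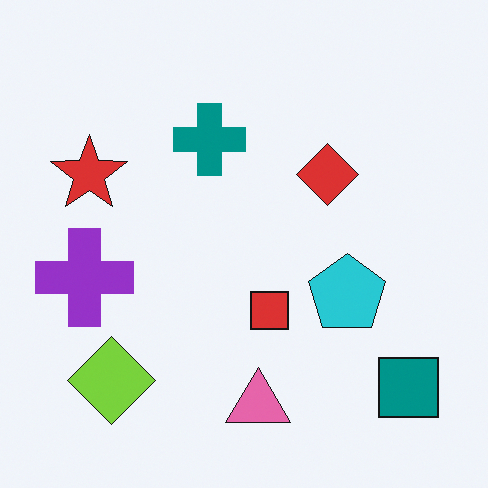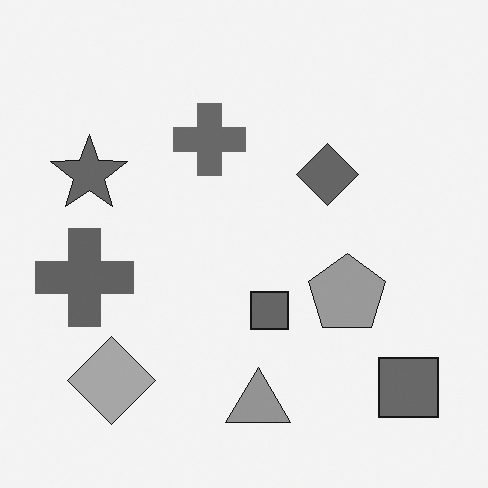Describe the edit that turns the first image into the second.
The image was converted to grayscale.

All color is removed — every shape is now a shade of grey.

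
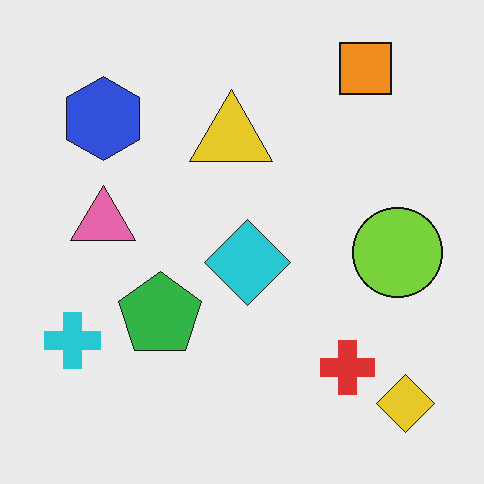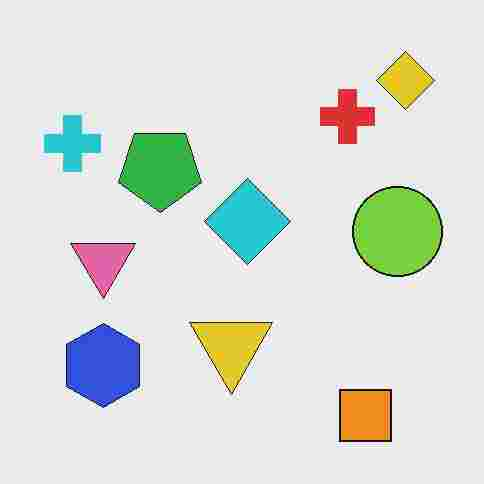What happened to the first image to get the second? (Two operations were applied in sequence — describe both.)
This is the original image flipped vertically (top ↔ bottom), then degraded with heavy JPEG compression.

The orange square is in the top-right of the first image and the bottom-right of the second — shapes on opposite sides of the horizontal midline have swapped in a mirror flip. Blocky 8×8 compression artifacts appear around shape edges and the flat background shows ringing — characteristic JPEG degradation.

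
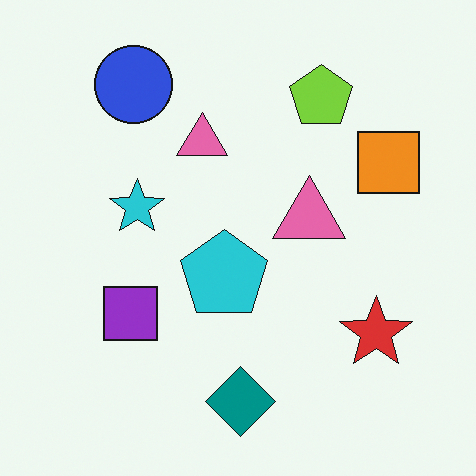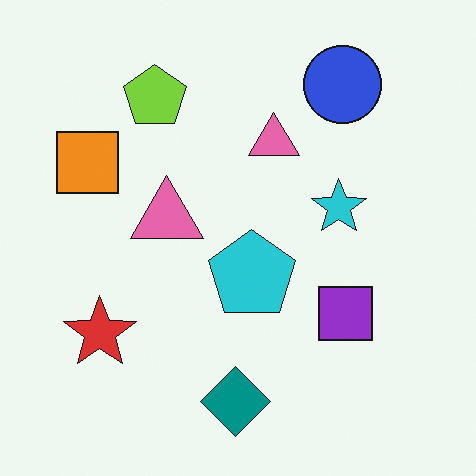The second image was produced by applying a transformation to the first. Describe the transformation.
It was flipped horizontally (left ↔ right).

The orange square is in the right of the first image and the left of the second — shapes on opposite sides of the vertical midline have swapped in a mirror flip.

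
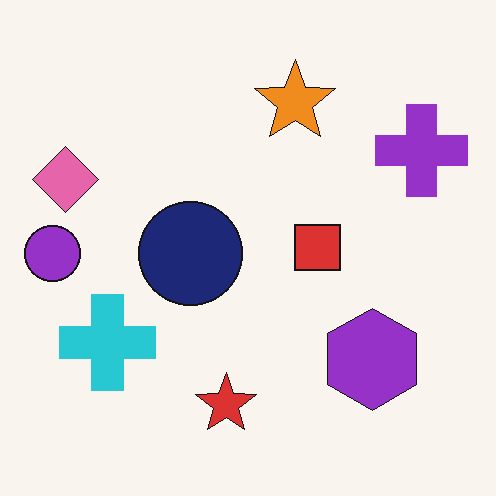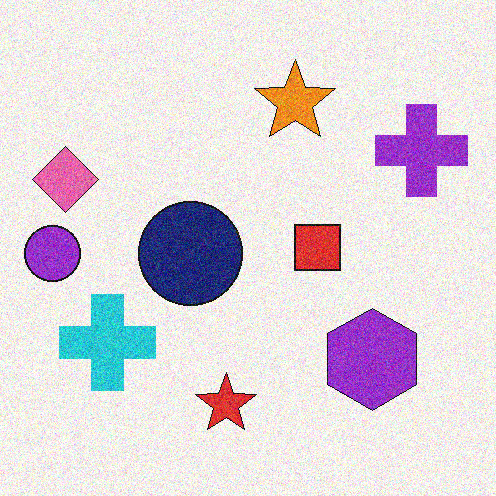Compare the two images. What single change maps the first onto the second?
Degraded with moderate additive noise.

Random speckle covers the whole image, including the flat background.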